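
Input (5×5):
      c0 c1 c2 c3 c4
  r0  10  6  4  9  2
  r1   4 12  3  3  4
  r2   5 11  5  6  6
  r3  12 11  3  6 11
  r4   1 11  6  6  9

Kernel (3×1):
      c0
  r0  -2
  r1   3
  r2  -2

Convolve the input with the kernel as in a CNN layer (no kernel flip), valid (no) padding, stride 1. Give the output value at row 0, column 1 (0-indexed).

The receptive field on the input at this output position is [6 / 12 / 11]. Elementwise product with the kernel and sum: 6·-2 + 12·3 + 11·-2.

2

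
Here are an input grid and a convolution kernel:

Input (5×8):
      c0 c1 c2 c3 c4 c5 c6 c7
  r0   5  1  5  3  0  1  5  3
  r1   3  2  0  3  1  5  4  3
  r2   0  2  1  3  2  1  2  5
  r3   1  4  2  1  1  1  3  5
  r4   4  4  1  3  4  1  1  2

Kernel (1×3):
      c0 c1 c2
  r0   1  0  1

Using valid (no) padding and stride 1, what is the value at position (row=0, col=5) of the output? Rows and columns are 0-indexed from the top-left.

4

The receptive field on the input at this output position is [1 5 3]. Elementwise product with the kernel and sum: 1·1 + 3·1.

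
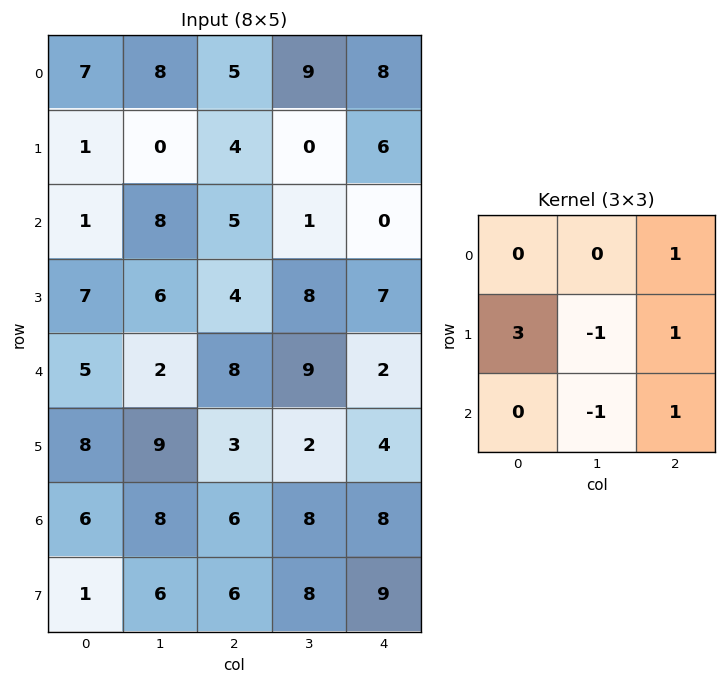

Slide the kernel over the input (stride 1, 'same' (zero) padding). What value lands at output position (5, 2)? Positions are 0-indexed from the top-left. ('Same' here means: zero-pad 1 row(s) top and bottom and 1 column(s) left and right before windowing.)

The receptive field on the zero-padded input at this output position is [2 8 9 / 9 3 2 / 8 6 8]. Elementwise product with the kernel and sum: 9·1 + 9·3 + 3·-1 + 2·1 + 6·-1 + 8·1.

37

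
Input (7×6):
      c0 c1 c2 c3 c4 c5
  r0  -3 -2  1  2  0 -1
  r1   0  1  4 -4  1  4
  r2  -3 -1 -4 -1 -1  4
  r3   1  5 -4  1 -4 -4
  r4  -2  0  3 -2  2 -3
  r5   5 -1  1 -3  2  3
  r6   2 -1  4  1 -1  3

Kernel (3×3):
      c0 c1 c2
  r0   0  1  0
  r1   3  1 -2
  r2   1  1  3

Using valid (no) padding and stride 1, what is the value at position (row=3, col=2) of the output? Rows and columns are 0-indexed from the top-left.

8

The receptive field on the input at this output position is [-4 1 -4 / 3 -2 2 / 1 -3 2]. Elementwise product with the kernel and sum: 1·1 + 3·3 + -2·1 + 2·-2 + 1·1 + -3·1 + 2·3.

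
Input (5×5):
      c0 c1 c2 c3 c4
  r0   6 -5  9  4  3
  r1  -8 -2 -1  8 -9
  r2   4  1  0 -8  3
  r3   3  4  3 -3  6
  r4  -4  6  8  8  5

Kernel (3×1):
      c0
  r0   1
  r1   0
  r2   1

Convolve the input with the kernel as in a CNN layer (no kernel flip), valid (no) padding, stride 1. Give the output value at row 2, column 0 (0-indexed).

The receptive field on the input at this output position is [4 / 3 / -4]. Elementwise product with the kernel and sum: 4·1 + -4·1.

0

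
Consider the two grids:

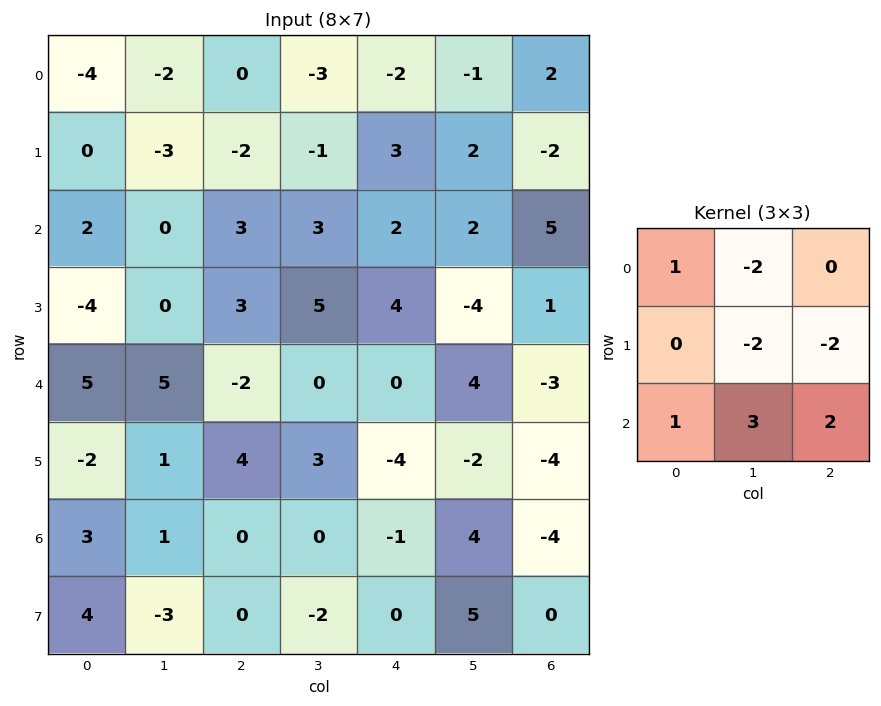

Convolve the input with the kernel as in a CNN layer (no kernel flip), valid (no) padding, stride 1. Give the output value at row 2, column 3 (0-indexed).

The receptive field on the input at this output position is [3 2 2 / 5 4 -4 / 0 0 4]. Elementwise product with the kernel and sum: 3·1 + 2·-2 + 4·-2 + -4·-2 + 0·1 + 0·3 + 4·2.

7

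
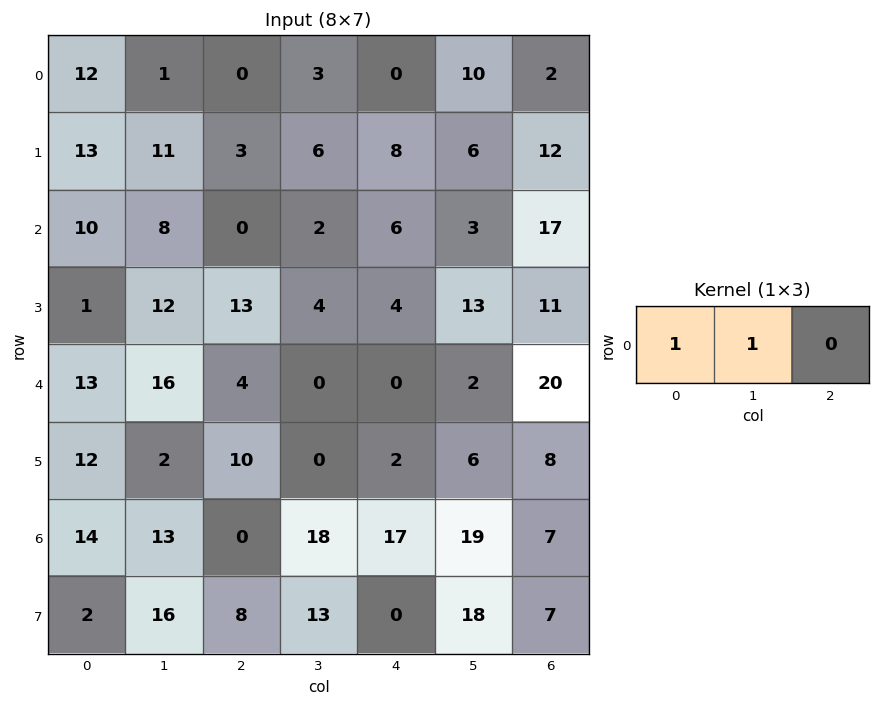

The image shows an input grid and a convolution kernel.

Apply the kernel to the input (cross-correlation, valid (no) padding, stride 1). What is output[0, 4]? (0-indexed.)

10

The receptive field on the input at this output position is [0 10 2]. Elementwise product with the kernel and sum: 0·1 + 10·1.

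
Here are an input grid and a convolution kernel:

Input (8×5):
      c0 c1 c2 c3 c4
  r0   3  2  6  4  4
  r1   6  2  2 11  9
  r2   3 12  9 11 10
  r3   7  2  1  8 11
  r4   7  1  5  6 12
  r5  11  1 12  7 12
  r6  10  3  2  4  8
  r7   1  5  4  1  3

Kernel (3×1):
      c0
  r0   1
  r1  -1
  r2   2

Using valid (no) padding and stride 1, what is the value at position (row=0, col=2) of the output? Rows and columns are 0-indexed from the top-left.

22

The receptive field on the input at this output position is [6 / 2 / 9]. Elementwise product with the kernel and sum: 6·1 + 2·-1 + 9·2.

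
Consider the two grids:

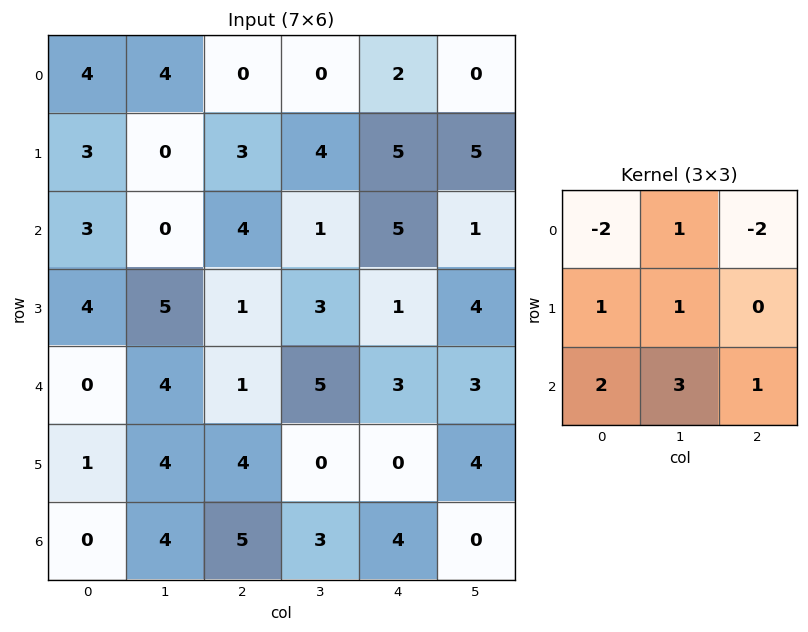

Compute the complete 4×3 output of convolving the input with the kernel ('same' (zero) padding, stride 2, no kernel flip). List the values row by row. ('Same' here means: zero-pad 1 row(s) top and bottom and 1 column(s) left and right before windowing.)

13 17 30
23 15 6
1 10 -1
-7 5 -1

Output[0,0]: The receptive field on the zero-padded input at this output position is [0 0 0 / 0 4 4 / 0 3 0]. Elementwise product with the kernel and sum: 0·-2 + 0·1 + 0·-2 + 0·1 + 4·1 + 0·2 + 3·3 + 0·1.
Output[0,1]: The receptive field on the zero-padded input at this output position is [0 0 0 / 4 0 0 / 0 3 4]. Elementwise product with the kernel and sum: 0·-2 + 0·1 + 0·-2 + 4·1 + 0·1 + 0·2 + 3·3 + 4·1.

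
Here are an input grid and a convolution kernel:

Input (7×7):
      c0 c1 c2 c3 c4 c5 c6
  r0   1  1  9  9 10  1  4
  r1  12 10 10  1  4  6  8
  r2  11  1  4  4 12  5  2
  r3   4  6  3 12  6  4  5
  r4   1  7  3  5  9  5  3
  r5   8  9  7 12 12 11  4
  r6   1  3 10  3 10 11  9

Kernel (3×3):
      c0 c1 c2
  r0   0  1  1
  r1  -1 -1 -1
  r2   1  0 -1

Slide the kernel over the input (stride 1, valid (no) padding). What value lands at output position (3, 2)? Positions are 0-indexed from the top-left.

The receptive field on the input at this output position is [3 12 6 / 3 5 9 / 7 12 12]. Elementwise product with the kernel and sum: 12·1 + 6·1 + 3·-1 + 5·-1 + 9·-1 + 7·1 + 12·-1.

-4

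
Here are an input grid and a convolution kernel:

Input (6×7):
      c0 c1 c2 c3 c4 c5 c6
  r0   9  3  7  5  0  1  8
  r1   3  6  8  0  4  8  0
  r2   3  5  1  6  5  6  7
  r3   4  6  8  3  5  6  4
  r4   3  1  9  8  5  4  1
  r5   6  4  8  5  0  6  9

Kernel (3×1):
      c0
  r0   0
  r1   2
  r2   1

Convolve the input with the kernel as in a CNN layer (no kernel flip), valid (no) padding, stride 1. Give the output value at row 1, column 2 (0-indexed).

The receptive field on the input at this output position is [8 / 1 / 8]. Elementwise product with the kernel and sum: 1·2 + 8·1.

10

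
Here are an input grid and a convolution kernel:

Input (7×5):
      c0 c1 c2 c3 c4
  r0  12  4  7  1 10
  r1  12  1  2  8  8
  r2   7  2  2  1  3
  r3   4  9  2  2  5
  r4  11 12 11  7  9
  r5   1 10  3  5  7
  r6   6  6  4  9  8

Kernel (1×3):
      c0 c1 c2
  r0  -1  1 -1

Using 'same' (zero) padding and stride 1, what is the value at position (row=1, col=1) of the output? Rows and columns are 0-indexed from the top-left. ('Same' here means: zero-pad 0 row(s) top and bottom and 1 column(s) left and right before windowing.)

The receptive field on the zero-padded input at this output position is [12 1 2]. Elementwise product with the kernel and sum: 12·-1 + 1·1 + 2·-1.

-13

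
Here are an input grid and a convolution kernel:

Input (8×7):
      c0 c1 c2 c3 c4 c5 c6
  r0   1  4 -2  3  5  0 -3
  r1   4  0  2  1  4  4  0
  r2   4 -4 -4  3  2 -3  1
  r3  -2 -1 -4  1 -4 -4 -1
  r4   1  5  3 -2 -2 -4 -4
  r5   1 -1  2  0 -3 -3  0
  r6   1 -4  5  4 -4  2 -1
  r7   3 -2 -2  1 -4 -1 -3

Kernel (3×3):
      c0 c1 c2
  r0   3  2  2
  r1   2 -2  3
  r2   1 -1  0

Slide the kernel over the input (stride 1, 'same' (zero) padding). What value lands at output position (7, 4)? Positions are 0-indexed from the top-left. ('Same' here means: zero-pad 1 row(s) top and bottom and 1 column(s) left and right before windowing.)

The receptive field on the zero-padded input at this output position is [4 -4 2 / 1 -4 -1 / 0 0 0]. Elementwise product with the kernel and sum: 4·3 + -4·2 + 2·2 + 1·2 + -4·-2 + -1·3 + 0·1 + 0·-1.

15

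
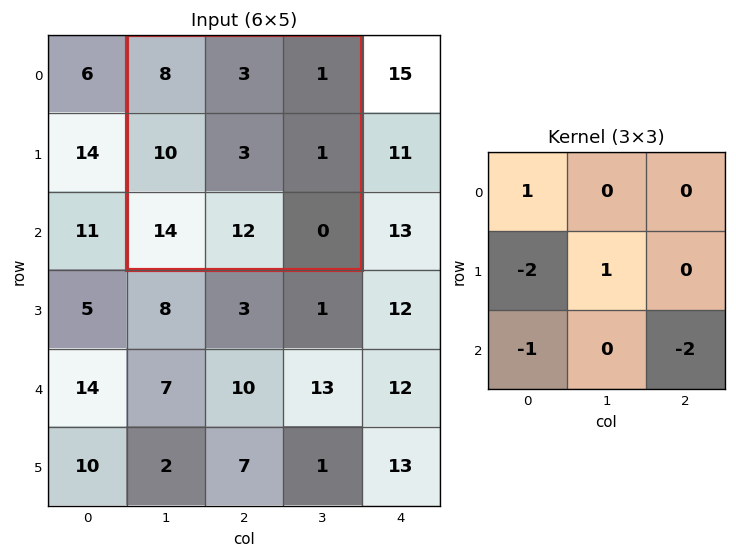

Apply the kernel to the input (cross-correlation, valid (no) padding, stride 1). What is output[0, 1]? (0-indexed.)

The receptive field on the input at this output position is [8 3 1 / 10 3 1 / 14 12 0]. Elementwise product with the kernel and sum: 8·1 + 10·-2 + 3·1 + 14·-1 + 0·-2.

-23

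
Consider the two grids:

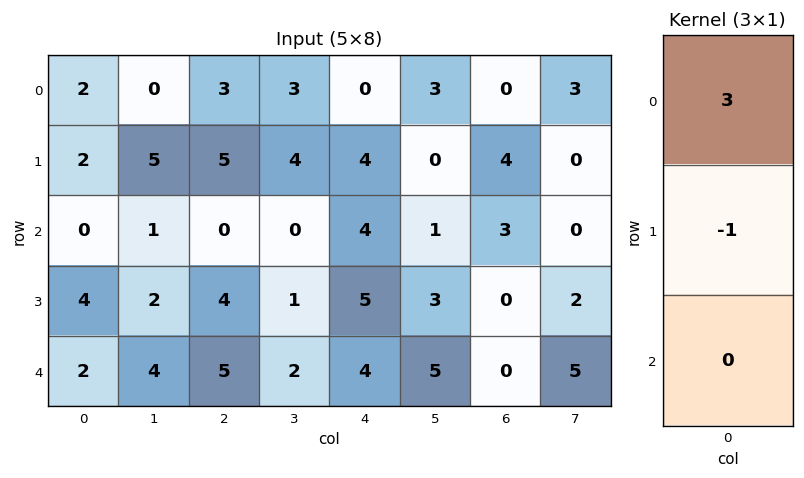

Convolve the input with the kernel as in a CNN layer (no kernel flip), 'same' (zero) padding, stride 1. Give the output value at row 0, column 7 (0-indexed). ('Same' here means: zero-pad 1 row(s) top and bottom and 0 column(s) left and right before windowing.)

-3

The receptive field on the zero-padded input at this output position is [0 / 3 / 0]. Elementwise product with the kernel and sum: 0·3 + 3·-1.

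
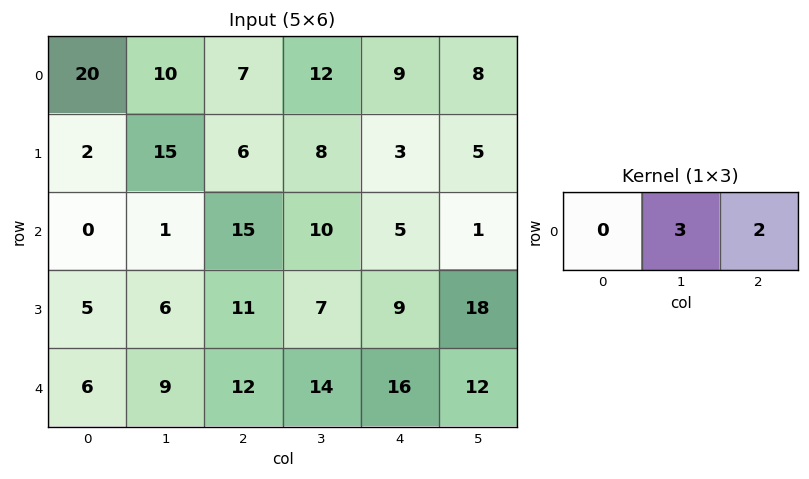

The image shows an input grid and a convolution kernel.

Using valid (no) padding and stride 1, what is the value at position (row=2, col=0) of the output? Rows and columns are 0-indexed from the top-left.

The receptive field on the input at this output position is [0 1 15]. Elementwise product with the kernel and sum: 1·3 + 15·2.

33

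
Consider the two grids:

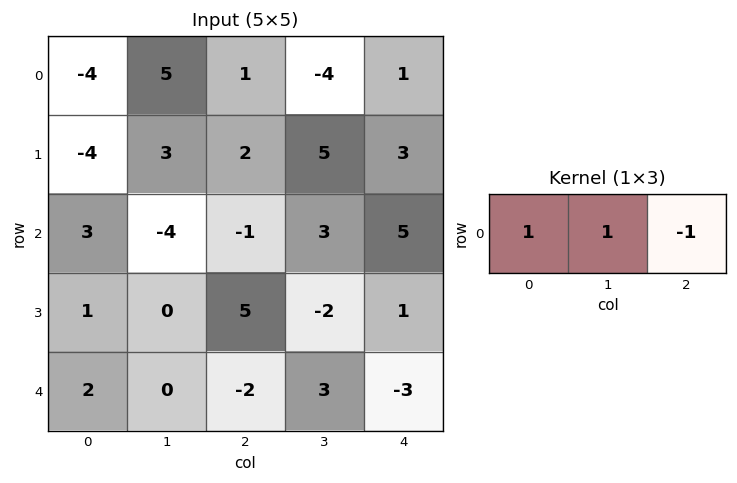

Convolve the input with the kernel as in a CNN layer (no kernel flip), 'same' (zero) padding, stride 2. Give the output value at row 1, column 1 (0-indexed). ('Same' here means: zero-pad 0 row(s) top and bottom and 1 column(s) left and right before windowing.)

-8

The receptive field on the zero-padded input at this output position is [-4 -1 3]. Elementwise product with the kernel and sum: -4·1 + -1·1 + 3·-1.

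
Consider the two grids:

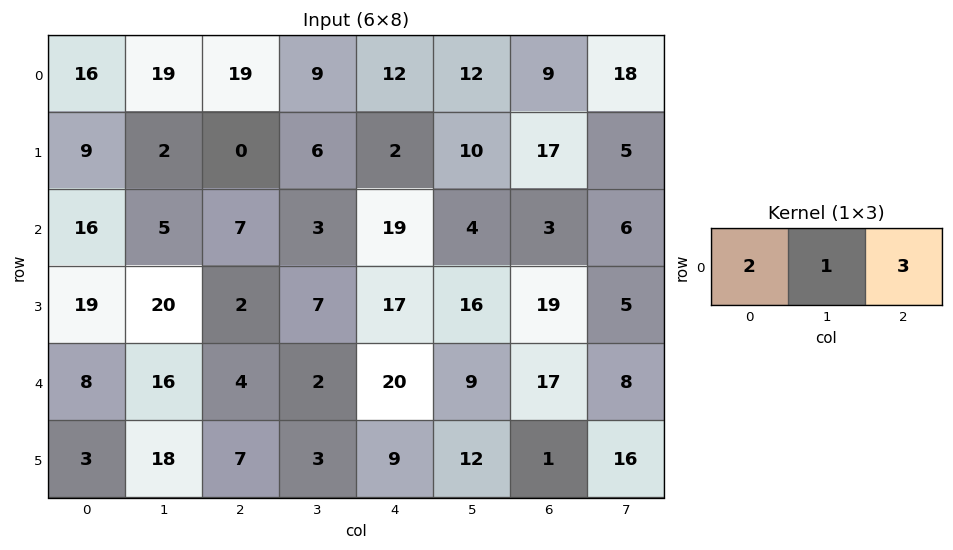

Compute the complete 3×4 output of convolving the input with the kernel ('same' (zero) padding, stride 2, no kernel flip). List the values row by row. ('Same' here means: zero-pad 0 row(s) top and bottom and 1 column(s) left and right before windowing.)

73 84 66 87
31 26 37 29
56 42 51 59

Output[0,0]: The receptive field on the zero-padded input at this output position is [0 16 19]. Elementwise product with the kernel and sum: 0·2 + 16·1 + 19·3.
Output[0,1]: The receptive field on the zero-padded input at this output position is [19 19 9]. Elementwise product with the kernel and sum: 19·2 + 19·1 + 9·3.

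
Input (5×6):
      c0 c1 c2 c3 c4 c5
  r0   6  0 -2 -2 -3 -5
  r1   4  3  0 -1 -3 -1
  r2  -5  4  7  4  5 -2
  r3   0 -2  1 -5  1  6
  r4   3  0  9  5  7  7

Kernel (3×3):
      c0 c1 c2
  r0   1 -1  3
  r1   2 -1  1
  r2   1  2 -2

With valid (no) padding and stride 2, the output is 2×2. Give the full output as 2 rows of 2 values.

-6 -6
0 31

Output[0,0]: The receptive field on the input at this output position is [6 0 -2 / 4 3 0 / -5 4 7]. Elementwise product with the kernel and sum: 6·1 + 0·-1 + -2·3 + 4·2 + 3·-1 + 0·1 + -5·1 + 4·2 + 7·-2.
Output[0,1]: The receptive field on the input at this output position is [-2 -2 -3 / 0 -1 -3 / 7 4 5]. Elementwise product with the kernel and sum: -2·1 + -2·-1 + -3·3 + 0·2 + -1·-1 + -3·1 + 7·1 + 4·2 + 5·-2.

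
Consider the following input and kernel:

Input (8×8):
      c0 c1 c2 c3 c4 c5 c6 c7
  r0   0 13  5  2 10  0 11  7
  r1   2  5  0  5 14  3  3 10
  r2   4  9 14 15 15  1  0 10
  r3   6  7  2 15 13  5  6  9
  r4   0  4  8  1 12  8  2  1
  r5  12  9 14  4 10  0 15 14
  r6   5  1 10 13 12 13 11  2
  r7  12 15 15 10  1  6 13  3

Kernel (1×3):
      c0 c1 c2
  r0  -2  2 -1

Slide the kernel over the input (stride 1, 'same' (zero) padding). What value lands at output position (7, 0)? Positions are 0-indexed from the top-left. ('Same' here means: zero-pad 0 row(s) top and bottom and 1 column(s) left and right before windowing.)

9

The receptive field on the zero-padded input at this output position is [0 12 15]. Elementwise product with the kernel and sum: 0·-2 + 12·2 + 15·-1.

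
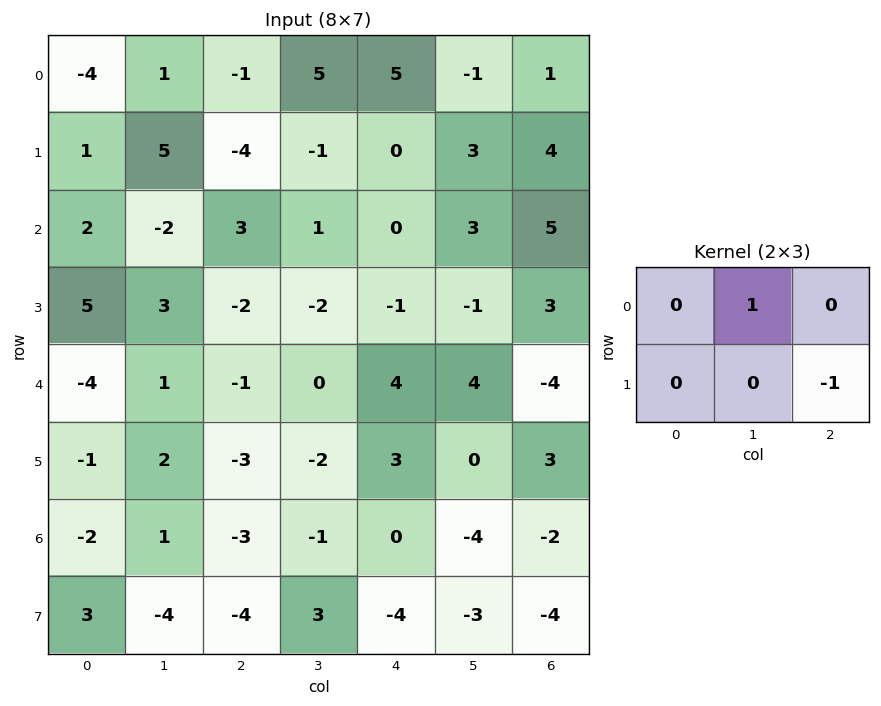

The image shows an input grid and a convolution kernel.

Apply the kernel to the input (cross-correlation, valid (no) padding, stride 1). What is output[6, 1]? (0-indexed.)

The receptive field on the input at this output position is [1 -3 -1 / -4 -4 3]. Elementwise product with the kernel and sum: -3·1 + 3·-1.

-6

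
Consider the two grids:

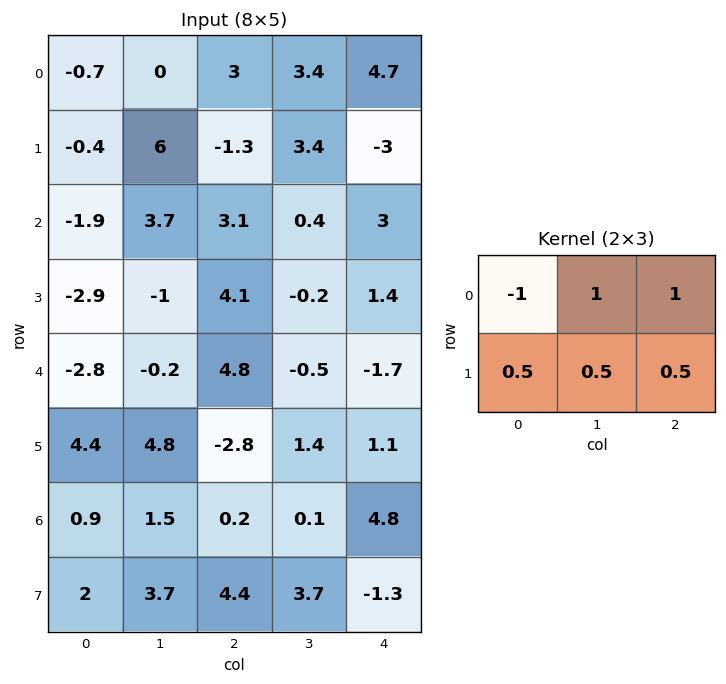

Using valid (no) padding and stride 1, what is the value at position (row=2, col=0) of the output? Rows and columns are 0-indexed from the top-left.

8.8

The receptive field on the input at this output position is [-1.9 3.7 3.1 / -2.9 -1 4.1]. Elementwise product with the kernel and sum: -1.9·-1 + 3.7·1 + 3.1·1 + -2.9·0.5 + -1·0.5 + 4.1·0.5.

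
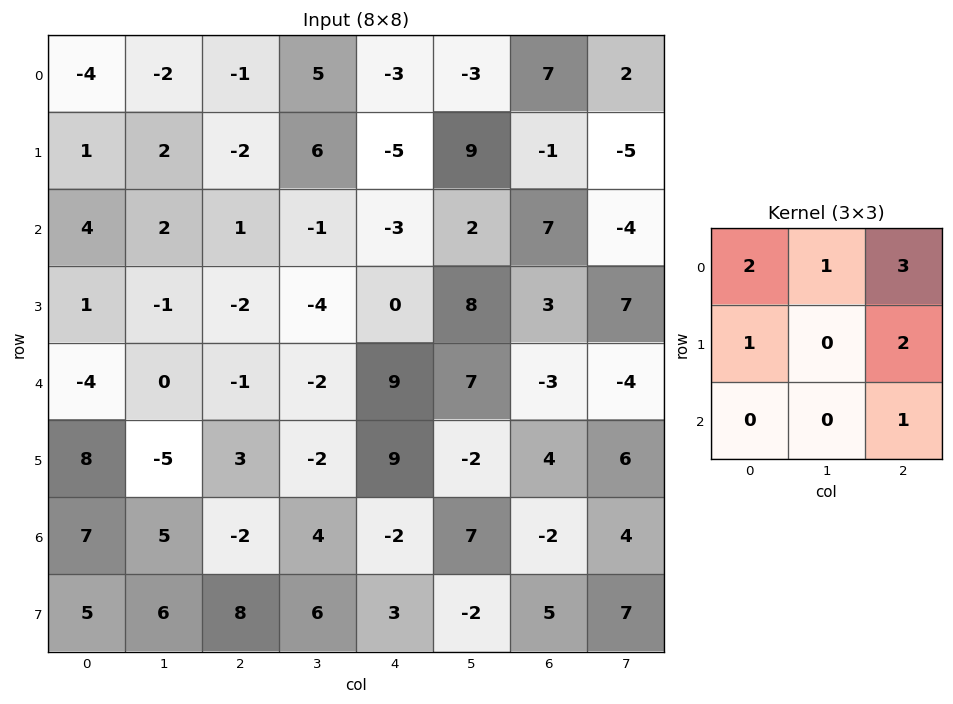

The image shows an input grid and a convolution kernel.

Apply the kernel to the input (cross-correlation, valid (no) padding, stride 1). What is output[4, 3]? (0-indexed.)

27

The receptive field on the input at this output position is [-2 9 7 / -2 9 -2 / 4 -2 7]. Elementwise product with the kernel and sum: -2·2 + 9·1 + 7·3 + -2·1 + -2·2 + 7·1.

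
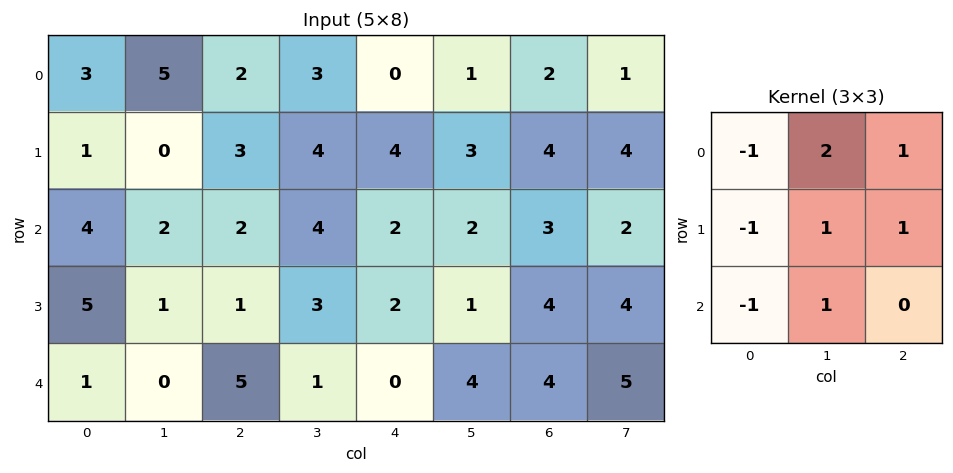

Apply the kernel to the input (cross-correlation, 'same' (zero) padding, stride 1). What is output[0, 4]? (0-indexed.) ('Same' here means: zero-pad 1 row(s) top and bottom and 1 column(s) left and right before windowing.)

-2

The receptive field on the zero-padded input at this output position is [0 0 0 / 3 0 1 / 4 4 3]. Elementwise product with the kernel and sum: 0·-1 + 0·2 + 0·1 + 3·-1 + 0·1 + 1·1 + 4·-1 + 4·1.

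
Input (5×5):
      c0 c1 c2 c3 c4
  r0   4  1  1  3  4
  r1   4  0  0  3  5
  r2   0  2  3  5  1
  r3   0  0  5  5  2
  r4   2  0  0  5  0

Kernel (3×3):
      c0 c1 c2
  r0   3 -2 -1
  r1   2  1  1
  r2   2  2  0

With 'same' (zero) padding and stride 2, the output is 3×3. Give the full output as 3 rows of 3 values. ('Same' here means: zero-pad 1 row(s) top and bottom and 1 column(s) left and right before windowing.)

Output[0,0]: The receptive field on the zero-padded input at this output position is [0 0 0 / 0 4 1 / 0 4 0]. Elementwise product with the kernel and sum: 0·3 + 0·-2 + 0·-1 + 0·2 + 4·1 + 1·1 + 0·2 + 4·2.
Output[0,1]: The receptive field on the zero-padded input at this output position is [0 0 0 / 1 1 3 / 0 0 3]. Elementwise product with the kernel and sum: 0·3 + 0·-2 + 0·-1 + 1·2 + 1·1 + 3·1 + 0·2 + 0·2.

13 6 26
-6 19 24
2 -10 21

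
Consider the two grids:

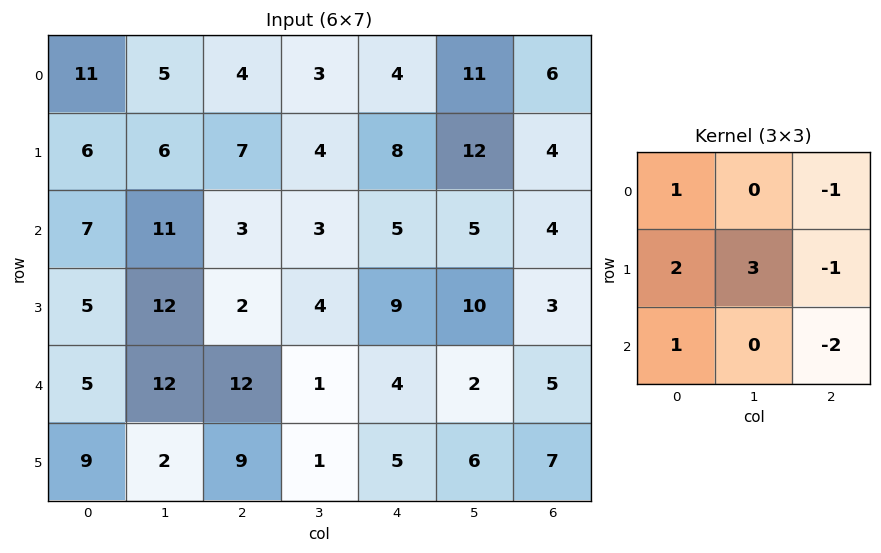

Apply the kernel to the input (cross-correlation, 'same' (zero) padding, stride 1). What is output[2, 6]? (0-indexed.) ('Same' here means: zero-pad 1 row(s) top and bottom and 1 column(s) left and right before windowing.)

The receptive field on the zero-padded input at this output position is [12 4 0 / 5 4 0 / 10 3 0]. Elementwise product with the kernel and sum: 12·1 + 0·-1 + 5·2 + 4·3 + 0·-1 + 10·1 + 0·-2.

44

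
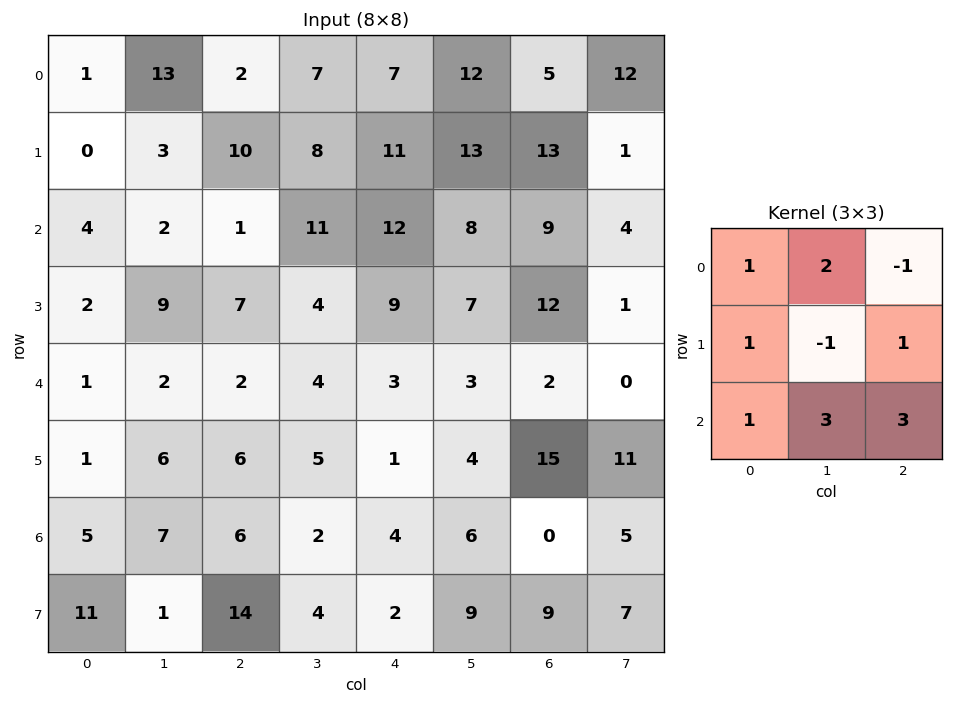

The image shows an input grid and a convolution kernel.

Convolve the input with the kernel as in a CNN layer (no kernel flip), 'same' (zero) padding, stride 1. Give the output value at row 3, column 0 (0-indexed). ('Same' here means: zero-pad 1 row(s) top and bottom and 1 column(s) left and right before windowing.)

The receptive field on the zero-padded input at this output position is [0 4 2 / 0 2 9 / 0 1 2]. Elementwise product with the kernel and sum: 0·1 + 4·2 + 2·-1 + 0·1 + 2·-1 + 9·1 + 0·1 + 1·3 + 2·3.

22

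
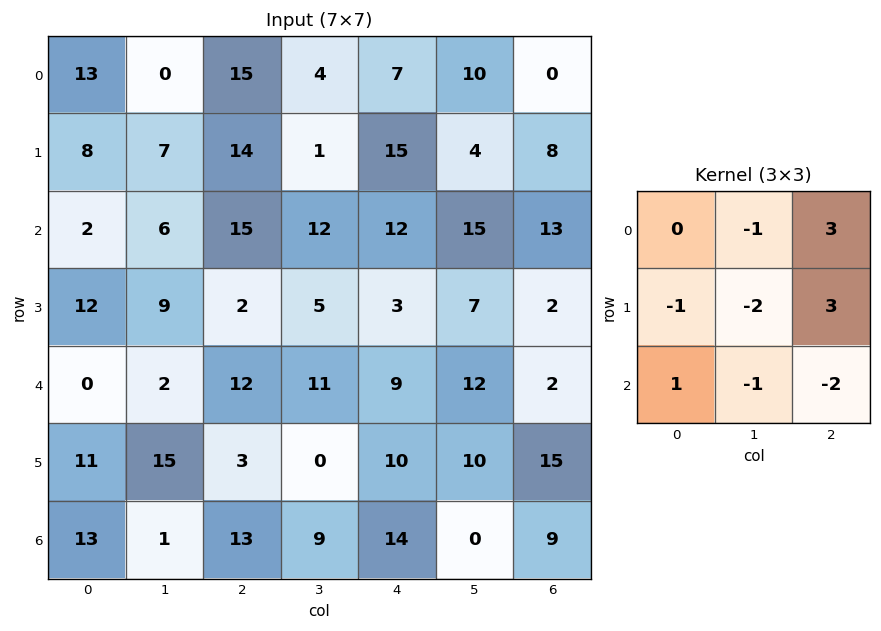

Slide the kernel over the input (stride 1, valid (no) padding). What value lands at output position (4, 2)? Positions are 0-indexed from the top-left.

19

The receptive field on the input at this output position is [12 11 9 / 3 0 10 / 13 9 14]. Elementwise product with the kernel and sum: 11·-1 + 9·3 + 3·-1 + 0·-2 + 10·3 + 13·1 + 9·-1 + 14·-2.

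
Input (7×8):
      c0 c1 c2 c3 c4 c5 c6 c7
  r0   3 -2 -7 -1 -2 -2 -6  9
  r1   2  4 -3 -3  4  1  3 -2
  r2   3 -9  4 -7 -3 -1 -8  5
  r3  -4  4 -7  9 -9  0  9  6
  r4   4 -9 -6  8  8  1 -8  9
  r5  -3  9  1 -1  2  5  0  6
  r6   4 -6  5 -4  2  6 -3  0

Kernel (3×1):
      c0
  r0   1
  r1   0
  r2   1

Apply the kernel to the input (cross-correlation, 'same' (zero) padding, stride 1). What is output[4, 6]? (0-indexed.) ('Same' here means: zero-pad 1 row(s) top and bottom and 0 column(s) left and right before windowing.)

9

The receptive field on the zero-padded input at this output position is [9 / -8 / 0]. Elementwise product with the kernel and sum: 9·1 + 0·1.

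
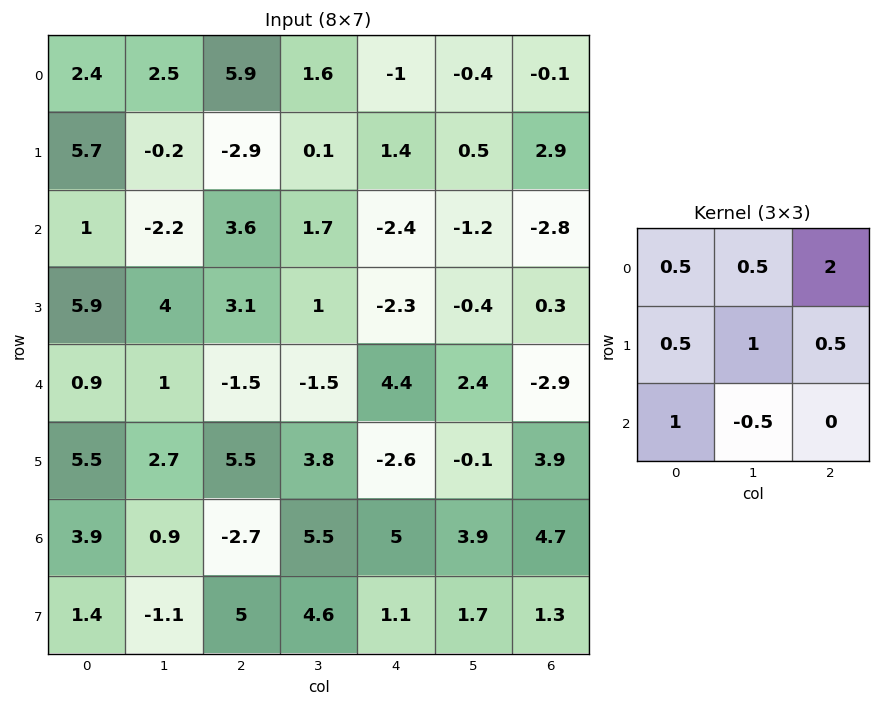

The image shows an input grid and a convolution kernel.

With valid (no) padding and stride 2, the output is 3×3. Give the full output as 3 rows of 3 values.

Output[0,0]: The receptive field on the input at this output position is [2.4 2.5 5.9 / 5.7 -0.2 -2.9 / 1 -2.2 3.6]. Elementwise product with the kernel and sum: 2.4·0.5 + 2.5·0.5 + 5.9·2 + 5.7·0.5 + -0.2·1 + -2.9·0.5 + 1·1 + -2.2·-0.5.
Output[0,1]: The receptive field on the input at this output position is [5.9 1.6 -1 / -2.9 0.1 1.4 / 3.6 1.7 -2.4]. Elementwise product with the kernel and sum: 5.9·0.5 + 1.6·0.5 + -1·2 + -2.9·0.5 + 0.1·1 + 1.4·0.5 + 3.6·1 + 1.7·-0.5.

17.55 3.85 -0.05
15.5 -1.5 -5.6
9.6 7.1 1.2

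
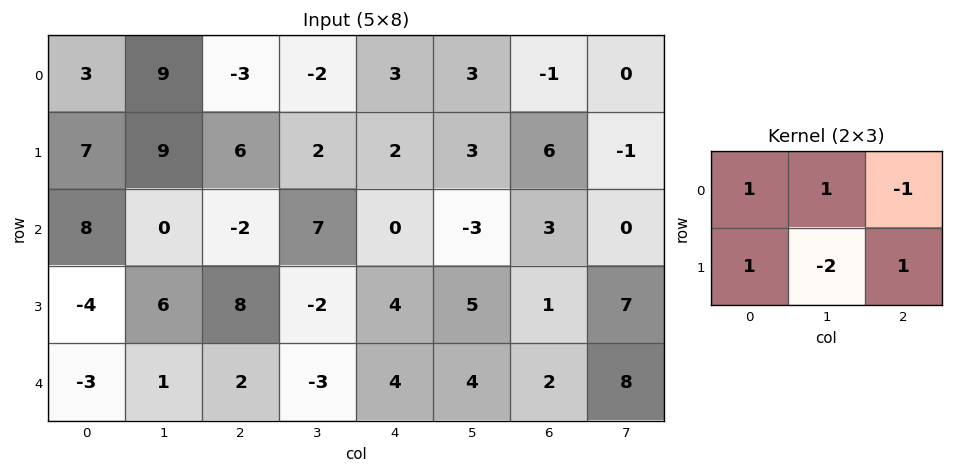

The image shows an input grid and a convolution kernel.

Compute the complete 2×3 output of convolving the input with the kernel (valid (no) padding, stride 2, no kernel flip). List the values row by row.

10 -4 9
2 21 -11

Output[0,0]: The receptive field on the input at this output position is [3 9 -3 / 7 9 6]. Elementwise product with the kernel and sum: 3·1 + 9·1 + -3·-1 + 7·1 + 9·-2 + 6·1.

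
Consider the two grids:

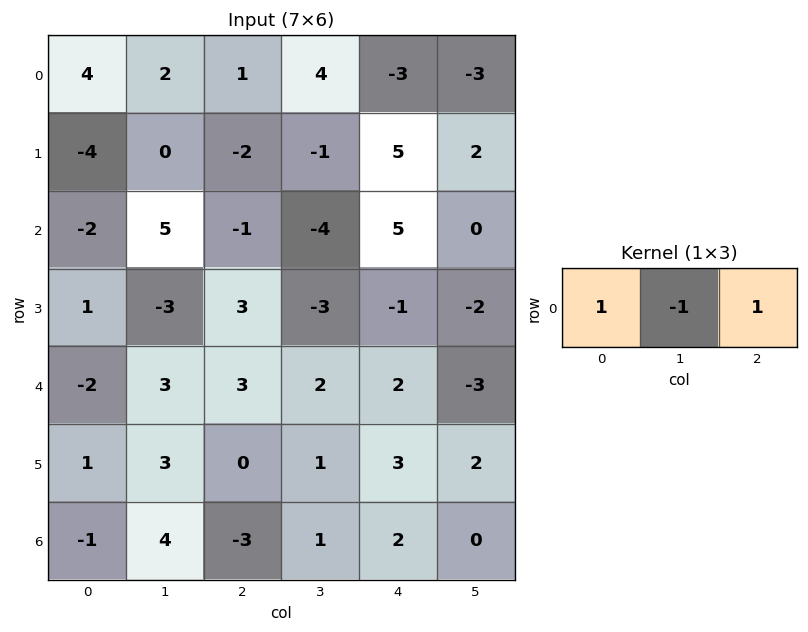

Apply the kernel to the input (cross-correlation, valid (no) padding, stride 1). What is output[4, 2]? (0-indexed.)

The receptive field on the input at this output position is [3 2 2]. Elementwise product with the kernel and sum: 3·1 + 2·-1 + 2·1.

3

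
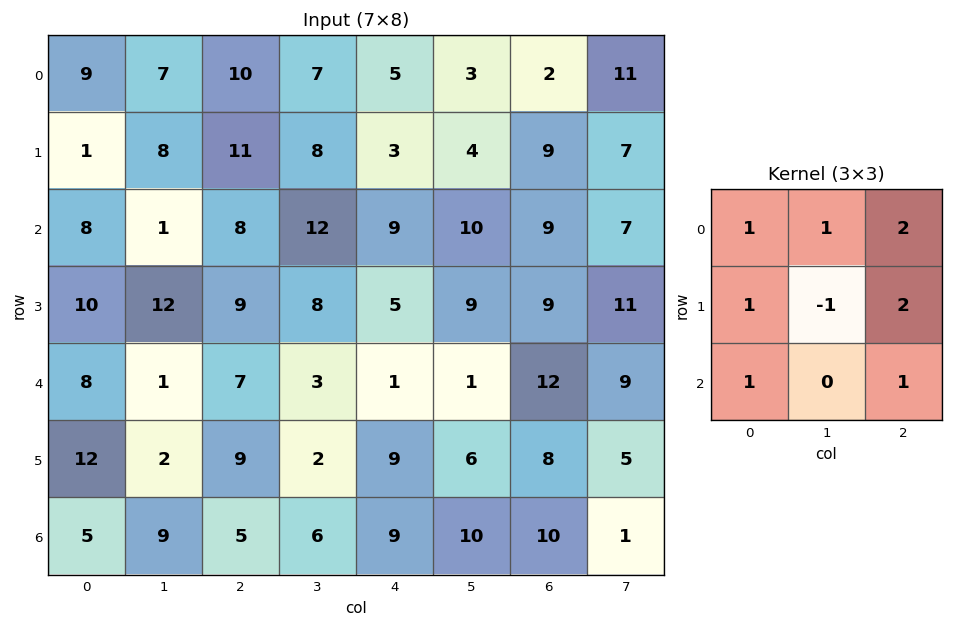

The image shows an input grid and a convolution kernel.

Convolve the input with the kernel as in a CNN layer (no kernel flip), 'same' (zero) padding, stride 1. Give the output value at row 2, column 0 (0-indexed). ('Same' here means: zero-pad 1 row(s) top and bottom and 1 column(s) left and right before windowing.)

23

The receptive field on the zero-padded input at this output position is [0 1 8 / 0 8 1 / 0 10 12]. Elementwise product with the kernel and sum: 0·1 + 1·1 + 8·2 + 0·1 + 8·-1 + 1·2 + 0·1 + 12·1.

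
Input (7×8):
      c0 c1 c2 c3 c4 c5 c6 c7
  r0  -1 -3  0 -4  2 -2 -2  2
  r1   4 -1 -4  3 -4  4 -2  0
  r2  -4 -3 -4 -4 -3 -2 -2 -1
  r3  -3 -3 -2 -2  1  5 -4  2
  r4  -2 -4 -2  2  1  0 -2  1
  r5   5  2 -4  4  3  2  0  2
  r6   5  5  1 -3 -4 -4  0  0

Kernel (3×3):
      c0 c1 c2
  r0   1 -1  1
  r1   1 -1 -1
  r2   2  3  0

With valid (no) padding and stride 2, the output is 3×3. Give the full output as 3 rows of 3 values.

Output[0,0]: The receptive field on the input at this output position is [-1 -3 0 / 4 -1 -4 / -4 -3 -4]. Elementwise product with the kernel and sum: -1·1 + -3·-1 + 0·1 + 4·1 + -1·-1 + -4·-1 + -4·2 + -3·3.
Output[0,1]: The receptive field on the input at this output position is [0 -4 2 / -4 3 -4 / -4 -4 -3]. Elementwise product with the kernel and sum: 0·1 + -4·-1 + 2·1 + -4·1 + 3·-1 + -4·-1 + -4·2 + -4·3.

-6 -17 -16
-19 -2 -1
32 -21 -20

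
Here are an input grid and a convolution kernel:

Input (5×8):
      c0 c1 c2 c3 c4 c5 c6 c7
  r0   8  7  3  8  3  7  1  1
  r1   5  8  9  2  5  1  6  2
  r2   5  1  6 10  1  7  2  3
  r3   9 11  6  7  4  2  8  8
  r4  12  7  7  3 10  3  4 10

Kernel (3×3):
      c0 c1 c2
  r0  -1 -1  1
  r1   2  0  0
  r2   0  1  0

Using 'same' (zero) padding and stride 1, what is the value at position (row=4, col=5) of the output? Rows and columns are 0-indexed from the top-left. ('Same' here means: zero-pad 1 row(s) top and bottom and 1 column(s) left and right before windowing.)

22

The receptive field on the zero-padded input at this output position is [4 2 8 / 10 3 4 / 0 0 0]. Elementwise product with the kernel and sum: 4·-1 + 2·-1 + 8·1 + 10·2 + 0·1.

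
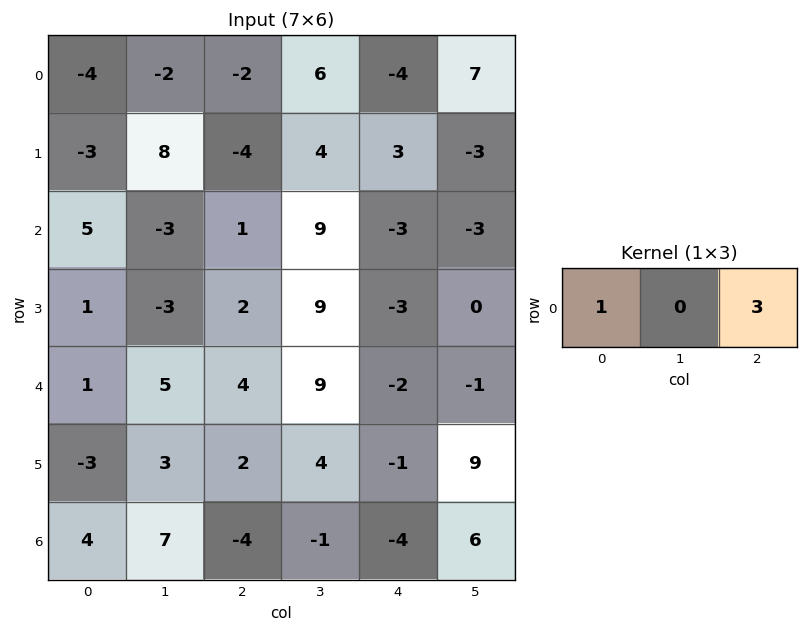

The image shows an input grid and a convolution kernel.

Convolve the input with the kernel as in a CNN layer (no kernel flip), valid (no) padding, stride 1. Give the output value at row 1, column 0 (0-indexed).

-15

The receptive field on the input at this output position is [-3 8 -4]. Elementwise product with the kernel and sum: -3·1 + -4·3.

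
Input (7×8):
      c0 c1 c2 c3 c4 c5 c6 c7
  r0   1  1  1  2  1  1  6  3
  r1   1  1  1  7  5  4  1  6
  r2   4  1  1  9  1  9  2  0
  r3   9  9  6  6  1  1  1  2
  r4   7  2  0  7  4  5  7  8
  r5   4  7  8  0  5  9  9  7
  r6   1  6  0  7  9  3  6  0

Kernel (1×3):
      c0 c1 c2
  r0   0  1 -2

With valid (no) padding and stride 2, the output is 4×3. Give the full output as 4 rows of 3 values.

Output[0,0]: The receptive field on the input at this output position is [1 1 1]. Elementwise product with the kernel and sum: 1·1 + 1·-2.
Output[0,1]: The receptive field on the input at this output position is [1 2 1]. Elementwise product with the kernel and sum: 2·1 + 1·-2.

-1 0 -11
-1 7 5
2 -1 -9
6 -11 -9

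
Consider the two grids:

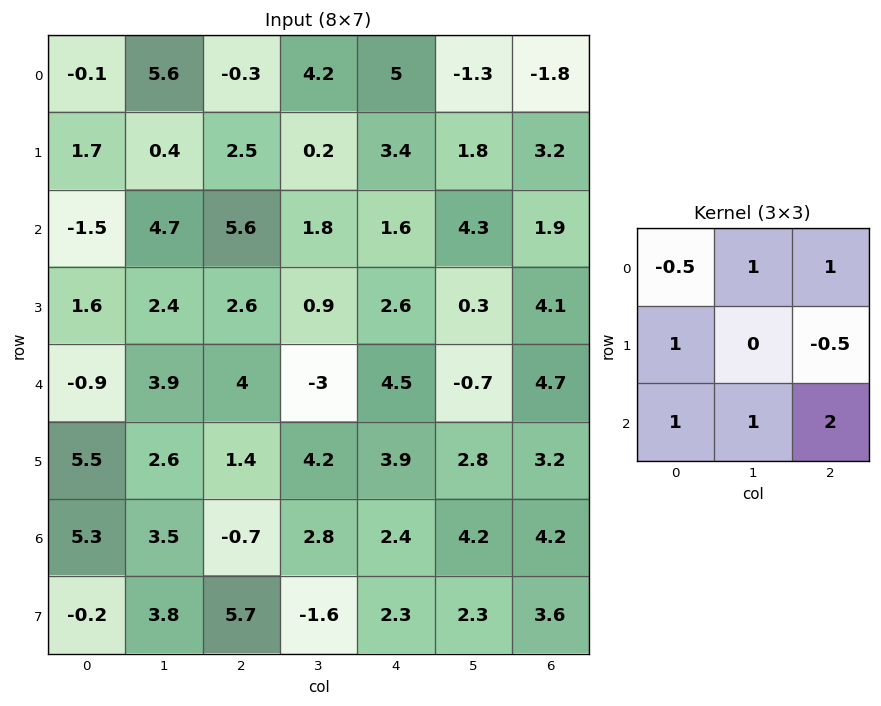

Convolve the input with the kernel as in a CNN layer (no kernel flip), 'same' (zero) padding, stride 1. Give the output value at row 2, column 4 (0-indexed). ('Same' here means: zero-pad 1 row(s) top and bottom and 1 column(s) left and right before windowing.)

The receptive field on the zero-padded input at this output position is [0.2 3.4 1.8 / 1.8 1.6 4.3 / 0.9 2.6 0.3]. Elementwise product with the kernel and sum: 0.2·-0.5 + 3.4·1 + 1.8·1 + 1.8·1 + 4.3·-0.5 + 0.9·1 + 2.6·1 + 0.3·2.

8.85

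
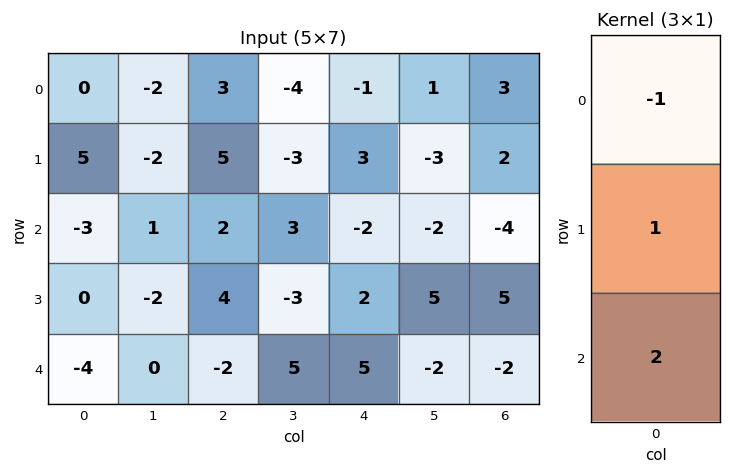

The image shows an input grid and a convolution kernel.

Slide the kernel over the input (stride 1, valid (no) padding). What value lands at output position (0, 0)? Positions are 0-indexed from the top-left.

The receptive field on the input at this output position is [0 / 5 / -3]. Elementwise product with the kernel and sum: 0·-1 + 5·1 + -3·2.

-1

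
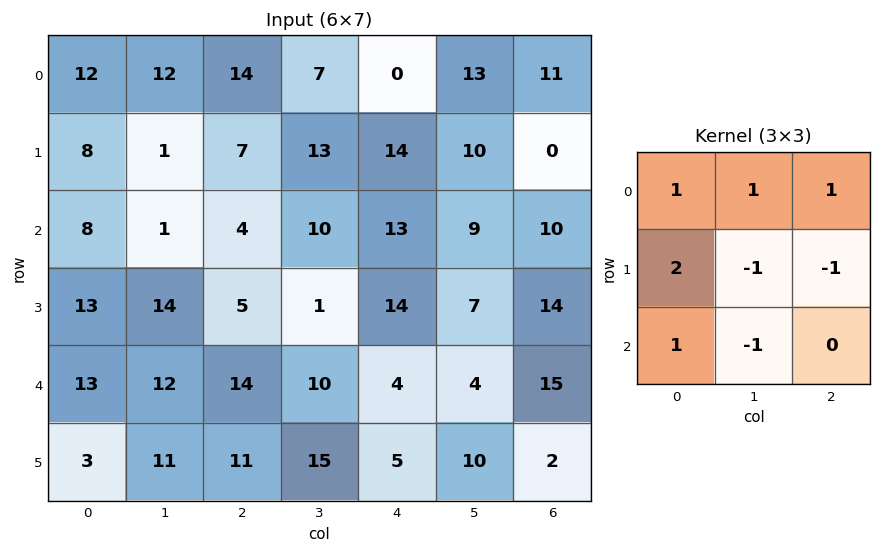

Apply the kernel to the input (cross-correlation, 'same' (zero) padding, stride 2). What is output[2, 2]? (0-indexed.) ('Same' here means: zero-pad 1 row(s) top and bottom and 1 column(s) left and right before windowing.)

The receptive field on the zero-padded input at this output position is [1 14 7 / 10 4 4 / 15 5 10]. Elementwise product with the kernel and sum: 1·1 + 14·1 + 7·1 + 10·2 + 4·-1 + 4·-1 + 15·1 + 5·-1.

44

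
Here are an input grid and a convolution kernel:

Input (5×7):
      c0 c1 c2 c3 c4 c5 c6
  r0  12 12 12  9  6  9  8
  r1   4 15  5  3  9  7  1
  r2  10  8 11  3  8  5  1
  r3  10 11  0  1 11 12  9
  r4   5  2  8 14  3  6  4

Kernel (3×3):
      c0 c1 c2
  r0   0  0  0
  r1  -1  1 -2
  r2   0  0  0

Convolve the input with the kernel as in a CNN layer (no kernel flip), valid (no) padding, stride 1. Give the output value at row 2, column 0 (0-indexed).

1

The receptive field on the input at this output position is [10 8 11 / 10 11 0 / 5 2 8]. Elementwise product with the kernel and sum: 10·-1 + 11·1 + 0·-2.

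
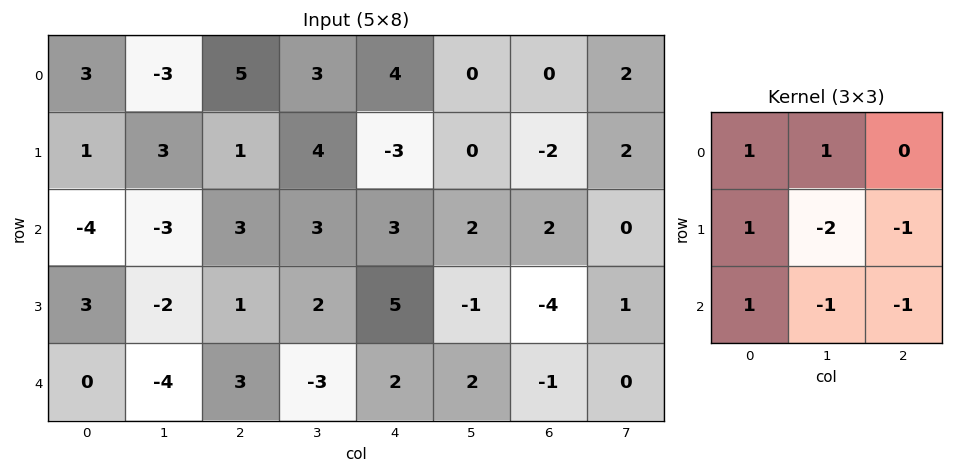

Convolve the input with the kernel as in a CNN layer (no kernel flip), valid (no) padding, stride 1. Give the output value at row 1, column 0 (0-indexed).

The receptive field on the input at this output position is [1 3 1 / -4 -3 3 / 3 -2 1]. Elementwise product with the kernel and sum: 1·1 + 3·1 + -4·1 + -3·-2 + 3·-1 + 3·1 + -2·-1 + 1·-1.

7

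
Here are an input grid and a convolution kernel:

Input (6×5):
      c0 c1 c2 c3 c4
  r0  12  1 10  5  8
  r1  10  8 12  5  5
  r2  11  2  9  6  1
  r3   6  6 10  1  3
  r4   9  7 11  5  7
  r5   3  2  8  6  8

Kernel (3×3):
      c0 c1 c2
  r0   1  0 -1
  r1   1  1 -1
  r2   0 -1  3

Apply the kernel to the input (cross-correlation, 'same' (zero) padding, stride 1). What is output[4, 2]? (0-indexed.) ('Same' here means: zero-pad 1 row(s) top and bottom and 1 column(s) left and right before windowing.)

28

The receptive field on the zero-padded input at this output position is [6 10 1 / 7 11 5 / 2 8 6]. Elementwise product with the kernel and sum: 6·1 + 1·-1 + 7·1 + 11·1 + 5·-1 + 8·-1 + 6·3.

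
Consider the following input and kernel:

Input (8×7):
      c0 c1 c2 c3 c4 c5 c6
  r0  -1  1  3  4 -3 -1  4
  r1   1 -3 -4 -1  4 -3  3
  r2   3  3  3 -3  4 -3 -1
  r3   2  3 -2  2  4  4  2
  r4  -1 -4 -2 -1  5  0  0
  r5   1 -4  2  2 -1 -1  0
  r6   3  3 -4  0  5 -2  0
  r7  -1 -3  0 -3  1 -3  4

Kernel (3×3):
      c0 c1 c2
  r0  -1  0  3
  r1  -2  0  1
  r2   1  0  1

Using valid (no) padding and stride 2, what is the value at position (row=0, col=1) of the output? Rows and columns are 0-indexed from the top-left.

The receptive field on the input at this output position is [3 4 -3 / -4 -1 4 / 3 -3 4]. Elementwise product with the kernel and sum: 3·-1 + -3·3 + -4·-2 + 4·1 + 3·1 + 4·1.

7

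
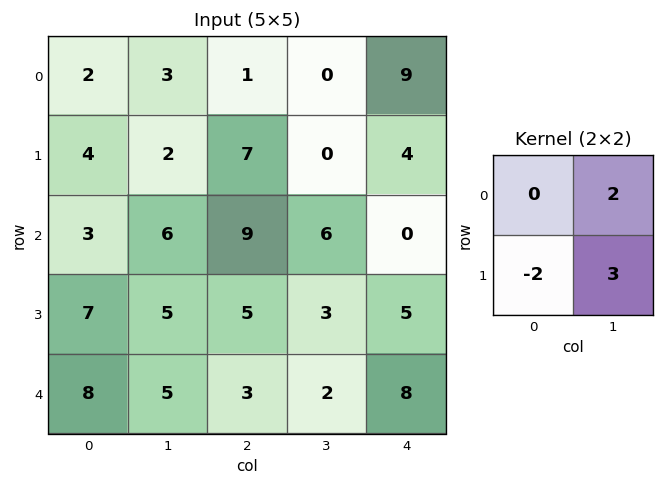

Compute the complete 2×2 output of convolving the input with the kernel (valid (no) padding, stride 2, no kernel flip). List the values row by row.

Output[0,0]: The receptive field on the input at this output position is [2 3 / 4 2]. Elementwise product with the kernel and sum: 3·2 + 4·-2 + 2·3.

4 -14
13 11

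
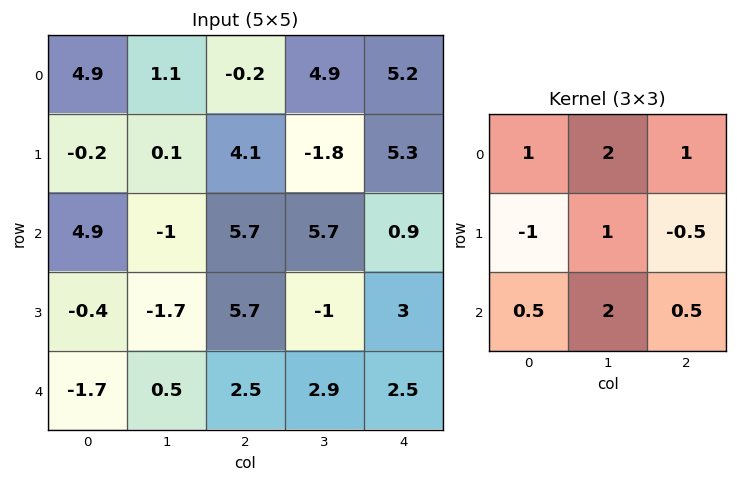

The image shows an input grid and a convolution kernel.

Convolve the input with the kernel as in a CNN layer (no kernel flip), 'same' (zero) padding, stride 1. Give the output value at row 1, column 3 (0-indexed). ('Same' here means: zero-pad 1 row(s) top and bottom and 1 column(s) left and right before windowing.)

20.95

The receptive field on the zero-padded input at this output position is [-0.2 4.9 5.2 / 4.1 -1.8 5.3 / 5.7 5.7 0.9]. Elementwise product with the kernel and sum: -0.2·1 + 4.9·2 + 5.2·1 + 4.1·-1 + -1.8·1 + 5.3·-0.5 + 5.7·0.5 + 5.7·2 + 0.9·0.5.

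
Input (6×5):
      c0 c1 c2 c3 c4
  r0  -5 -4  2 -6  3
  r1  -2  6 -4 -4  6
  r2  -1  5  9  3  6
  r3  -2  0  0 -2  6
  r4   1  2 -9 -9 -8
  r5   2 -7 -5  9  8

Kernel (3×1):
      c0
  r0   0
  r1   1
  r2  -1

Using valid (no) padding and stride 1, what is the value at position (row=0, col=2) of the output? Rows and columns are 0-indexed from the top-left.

The receptive field on the input at this output position is [2 / -4 / 9]. Elementwise product with the kernel and sum: -4·1 + 9·-1.

-13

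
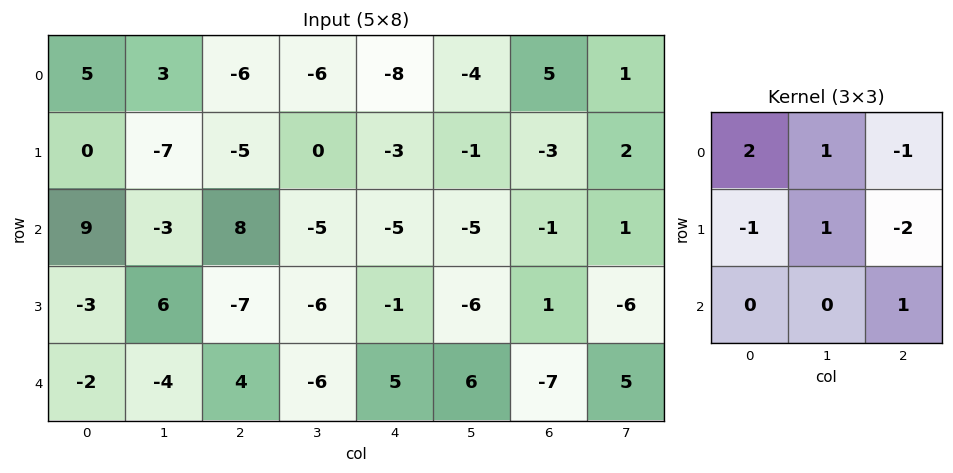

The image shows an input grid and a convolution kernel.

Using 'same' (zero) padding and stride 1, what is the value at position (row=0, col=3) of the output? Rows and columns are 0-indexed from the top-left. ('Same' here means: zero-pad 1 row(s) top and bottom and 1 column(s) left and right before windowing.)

13

The receptive field on the zero-padded input at this output position is [0 0 0 / -6 -6 -8 / -5 0 -3]. Elementwise product with the kernel and sum: 0·2 + 0·1 + 0·-1 + -6·-1 + -6·1 + -8·-2 + -3·1.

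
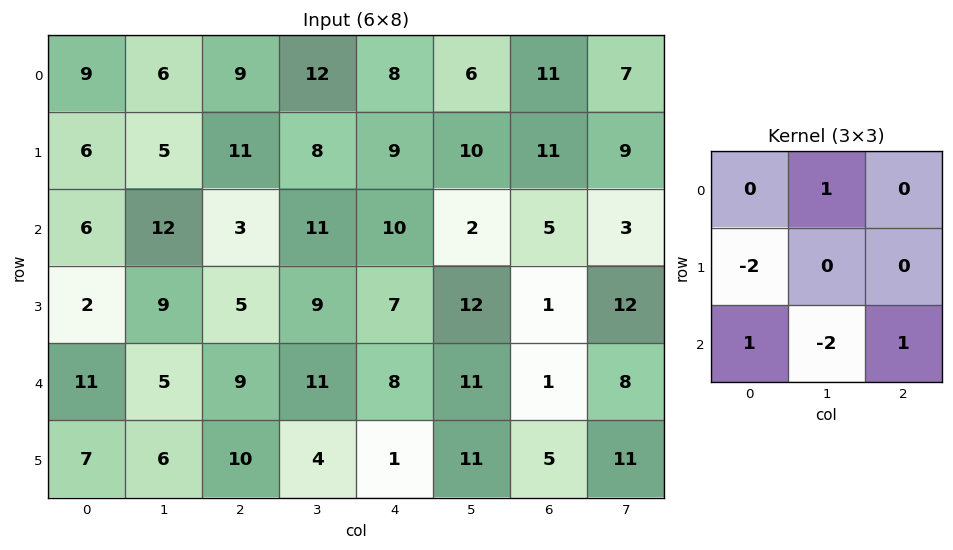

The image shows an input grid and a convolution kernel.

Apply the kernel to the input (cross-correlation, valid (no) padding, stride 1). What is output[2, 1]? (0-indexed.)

The receptive field on the input at this output position is [12 3 11 / 9 5 9 / 5 9 11]. Elementwise product with the kernel and sum: 3·1 + 9·-2 + 5·1 + 9·-2 + 11·1.

-17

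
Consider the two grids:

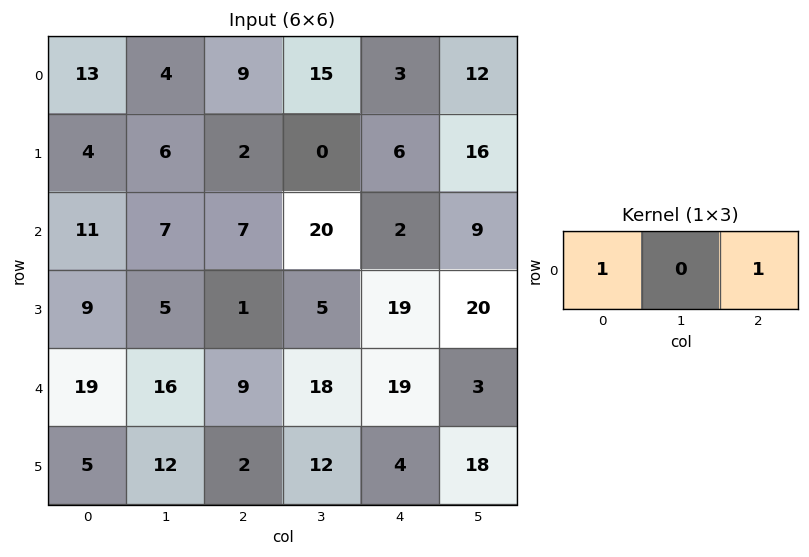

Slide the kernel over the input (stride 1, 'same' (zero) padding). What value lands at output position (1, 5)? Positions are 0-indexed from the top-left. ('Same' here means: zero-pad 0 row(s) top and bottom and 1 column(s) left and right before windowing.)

6

The receptive field on the zero-padded input at this output position is [6 16 0]. Elementwise product with the kernel and sum: 6·1 + 0·1.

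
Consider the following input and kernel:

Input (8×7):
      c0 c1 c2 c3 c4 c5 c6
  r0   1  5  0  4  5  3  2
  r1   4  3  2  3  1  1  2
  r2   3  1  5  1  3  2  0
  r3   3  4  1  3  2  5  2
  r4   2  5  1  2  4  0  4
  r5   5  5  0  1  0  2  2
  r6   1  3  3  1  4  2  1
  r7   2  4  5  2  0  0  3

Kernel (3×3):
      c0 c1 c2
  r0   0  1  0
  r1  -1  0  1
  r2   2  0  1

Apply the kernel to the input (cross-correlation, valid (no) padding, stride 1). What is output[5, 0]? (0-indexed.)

16

The receptive field on the input at this output position is [5 5 0 / 1 3 3 / 2 4 5]. Elementwise product with the kernel and sum: 5·1 + 1·-1 + 3·1 + 2·2 + 5·1.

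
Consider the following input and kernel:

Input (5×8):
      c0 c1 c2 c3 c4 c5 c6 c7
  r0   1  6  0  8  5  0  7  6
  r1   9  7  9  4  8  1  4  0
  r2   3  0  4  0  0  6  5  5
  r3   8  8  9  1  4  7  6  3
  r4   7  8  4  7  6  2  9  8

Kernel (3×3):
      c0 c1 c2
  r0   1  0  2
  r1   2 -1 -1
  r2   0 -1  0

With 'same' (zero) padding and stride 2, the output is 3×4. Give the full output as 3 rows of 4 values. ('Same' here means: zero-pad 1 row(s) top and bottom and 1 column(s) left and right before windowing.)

Output[0,0]: The receptive field on the zero-padded input at this output position is [0 0 0 / 0 1 6 / 0 9 7]. Elementwise product with the kernel and sum: 0·1 + 0·2 + 0·2 + 1·-1 + 6·-1 + 9·-1.

-16 -5 3 -17
3 2 -4 -3
1 15 21 0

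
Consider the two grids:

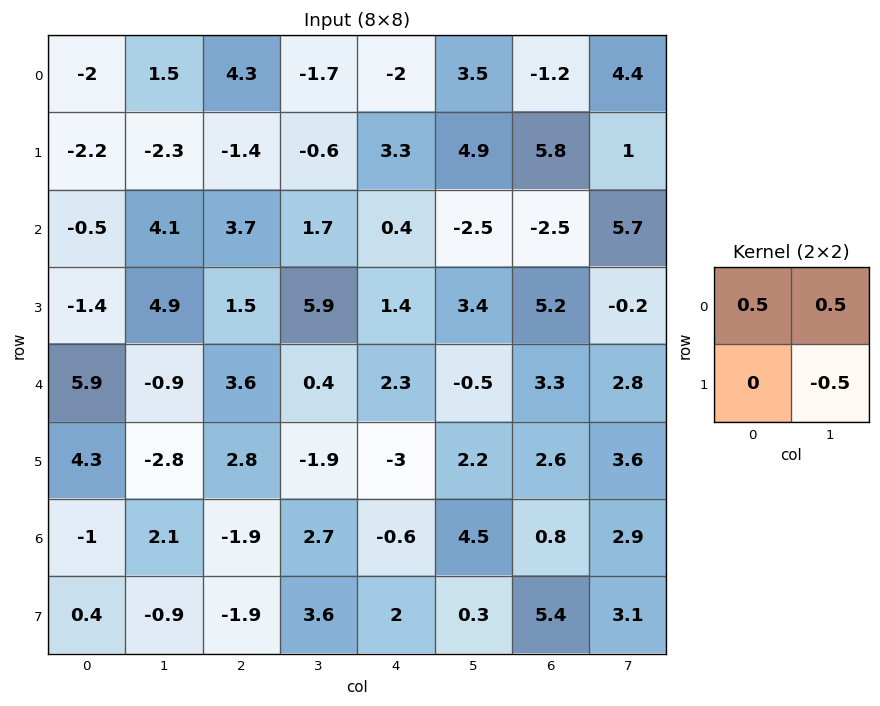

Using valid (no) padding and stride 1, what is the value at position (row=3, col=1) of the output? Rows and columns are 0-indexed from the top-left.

The receptive field on the input at this output position is [4.9 1.5 / -0.9 3.6]. Elementwise product with the kernel and sum: 4.9·0.5 + 1.5·0.5 + 3.6·-0.5.

1.4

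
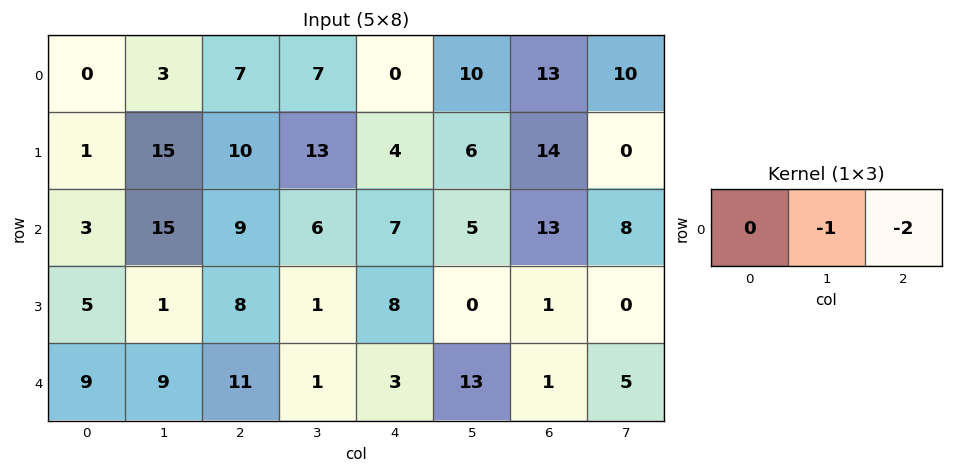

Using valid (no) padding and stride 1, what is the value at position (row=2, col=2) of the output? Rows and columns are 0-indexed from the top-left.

The receptive field on the input at this output position is [9 6 7]. Elementwise product with the kernel and sum: 6·-1 + 7·-2.

-20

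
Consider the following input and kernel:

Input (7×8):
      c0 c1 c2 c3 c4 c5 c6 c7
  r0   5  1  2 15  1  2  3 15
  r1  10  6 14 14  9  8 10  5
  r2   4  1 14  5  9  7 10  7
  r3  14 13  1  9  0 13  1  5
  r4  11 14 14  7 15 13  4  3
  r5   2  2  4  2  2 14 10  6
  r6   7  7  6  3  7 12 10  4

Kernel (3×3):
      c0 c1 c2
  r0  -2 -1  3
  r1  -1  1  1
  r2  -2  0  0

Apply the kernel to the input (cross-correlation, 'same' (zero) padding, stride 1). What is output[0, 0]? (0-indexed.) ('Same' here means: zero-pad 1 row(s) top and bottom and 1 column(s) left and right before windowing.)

The receptive field on the zero-padded input at this output position is [0 0 0 / 0 5 1 / 0 10 6]. Elementwise product with the kernel and sum: 0·-2 + 0·-1 + 0·3 + 0·-1 + 5·1 + 1·1 + 0·-2.

6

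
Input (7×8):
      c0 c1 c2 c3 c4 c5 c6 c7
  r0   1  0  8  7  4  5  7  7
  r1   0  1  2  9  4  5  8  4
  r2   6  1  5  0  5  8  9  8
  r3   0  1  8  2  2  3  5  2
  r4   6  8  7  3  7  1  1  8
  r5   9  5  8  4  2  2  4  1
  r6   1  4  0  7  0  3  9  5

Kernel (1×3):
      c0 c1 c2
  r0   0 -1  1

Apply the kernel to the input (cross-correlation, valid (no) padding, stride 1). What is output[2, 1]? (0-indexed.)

-5

The receptive field on the input at this output position is [1 5 0]. Elementwise product with the kernel and sum: 5·-1 + 0·1.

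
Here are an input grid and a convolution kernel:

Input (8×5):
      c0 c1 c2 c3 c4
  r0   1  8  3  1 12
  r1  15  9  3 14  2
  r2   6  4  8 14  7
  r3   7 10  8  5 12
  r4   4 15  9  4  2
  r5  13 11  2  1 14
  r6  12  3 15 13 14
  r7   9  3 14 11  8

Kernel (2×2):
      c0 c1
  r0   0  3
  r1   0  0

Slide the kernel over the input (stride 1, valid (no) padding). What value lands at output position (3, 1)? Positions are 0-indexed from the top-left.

The receptive field on the input at this output position is [10 8 / 15 9]. Elementwise product with the kernel and sum: 8·3.

24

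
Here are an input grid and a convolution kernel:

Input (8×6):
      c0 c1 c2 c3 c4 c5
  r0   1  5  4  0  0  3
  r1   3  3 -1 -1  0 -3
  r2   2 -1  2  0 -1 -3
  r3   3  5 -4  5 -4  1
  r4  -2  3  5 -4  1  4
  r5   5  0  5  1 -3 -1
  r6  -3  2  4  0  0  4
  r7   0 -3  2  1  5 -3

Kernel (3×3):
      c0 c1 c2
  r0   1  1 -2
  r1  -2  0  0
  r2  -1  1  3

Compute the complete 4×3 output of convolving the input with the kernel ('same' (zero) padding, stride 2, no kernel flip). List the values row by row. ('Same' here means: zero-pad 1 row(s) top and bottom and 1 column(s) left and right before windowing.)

12 -17 -8
15 12 -1
-2 -7 0
-4 7 -5

Output[0,0]: The receptive field on the zero-padded input at this output position is [0 0 0 / 0 1 5 / 0 3 3]. Elementwise product with the kernel and sum: 0·1 + 0·1 + 0·-2 + 0·-2 + 0·-1 + 3·1 + 3·3.
Output[0,1]: The receptive field on the zero-padded input at this output position is [0 0 0 / 5 4 0 / 3 -1 -1]. Elementwise product with the kernel and sum: 0·1 + 0·1 + 0·-2 + 5·-2 + 3·-1 + -1·1 + -1·3.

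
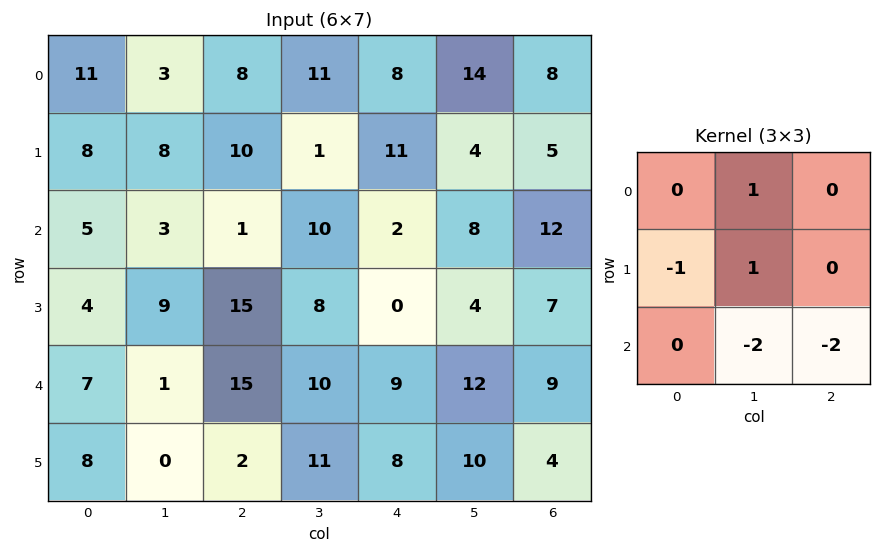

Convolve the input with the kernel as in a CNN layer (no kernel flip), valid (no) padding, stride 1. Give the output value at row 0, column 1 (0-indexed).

The receptive field on the input at this output position is [3 8 11 / 8 10 1 / 3 1 10]. Elementwise product with the kernel and sum: 8·1 + 8·-1 + 10·1 + 1·-2 + 10·-2.

-12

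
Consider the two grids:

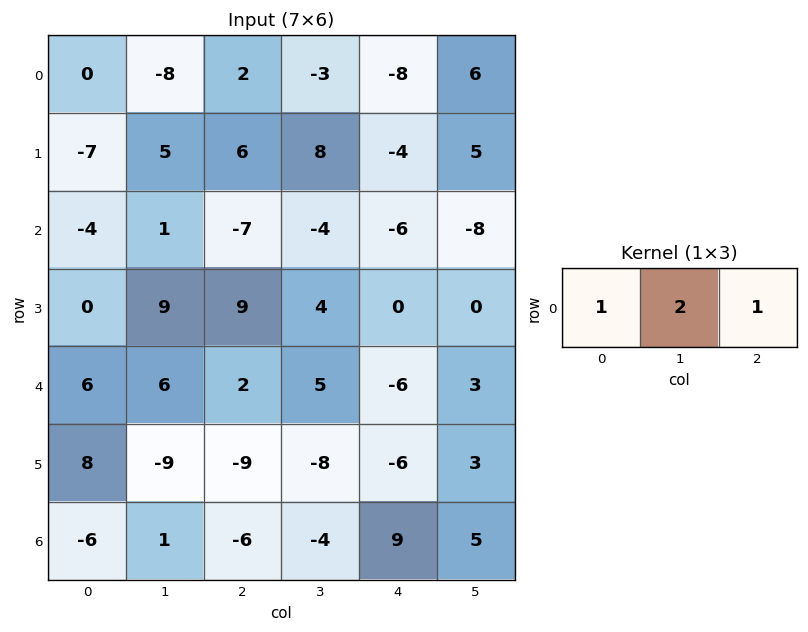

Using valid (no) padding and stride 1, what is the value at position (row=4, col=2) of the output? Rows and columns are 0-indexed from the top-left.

6

The receptive field on the input at this output position is [2 5 -6]. Elementwise product with the kernel and sum: 2·1 + 5·2 + -6·1.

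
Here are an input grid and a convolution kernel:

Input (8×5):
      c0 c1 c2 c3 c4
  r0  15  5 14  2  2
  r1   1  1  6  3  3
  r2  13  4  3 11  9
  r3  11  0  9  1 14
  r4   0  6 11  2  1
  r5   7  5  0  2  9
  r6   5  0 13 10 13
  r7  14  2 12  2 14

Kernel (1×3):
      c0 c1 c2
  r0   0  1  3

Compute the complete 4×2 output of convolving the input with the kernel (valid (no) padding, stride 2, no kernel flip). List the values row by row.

47 8
13 38
39 5
39 49

Output[0,0]: The receptive field on the input at this output position is [15 5 14]. Elementwise product with the kernel and sum: 5·1 + 14·3.
Output[0,1]: The receptive field on the input at this output position is [14 2 2]. Elementwise product with the kernel and sum: 2·1 + 2·3.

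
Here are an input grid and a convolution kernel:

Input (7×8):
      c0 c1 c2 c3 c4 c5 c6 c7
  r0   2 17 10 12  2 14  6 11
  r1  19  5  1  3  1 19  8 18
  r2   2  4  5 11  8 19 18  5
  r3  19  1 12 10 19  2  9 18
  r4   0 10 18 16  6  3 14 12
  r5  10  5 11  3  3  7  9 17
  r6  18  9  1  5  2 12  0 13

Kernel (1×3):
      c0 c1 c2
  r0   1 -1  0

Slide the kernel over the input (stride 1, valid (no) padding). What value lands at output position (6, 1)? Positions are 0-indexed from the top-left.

8

The receptive field on the input at this output position is [9 1 5]. Elementwise product with the kernel and sum: 9·1 + 1·-1.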